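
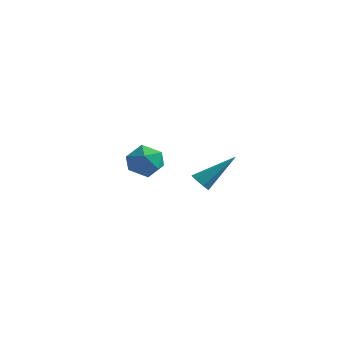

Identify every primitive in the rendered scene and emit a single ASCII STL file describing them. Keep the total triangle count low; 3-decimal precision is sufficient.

solid 
facet normal -0.513 0.628 0.585
outer loop
vertex -2.195 3.57 -0.468
vertex -2.982 3.04 -0.589
vertex -2.386 2.852 0.136
endloop
endfacet
facet normal 0.174 0.606 0.776
outer loop
vertex -2.195 3.57 -0.468
vertex -2.386 2.852 0.136
vertex -1.492 2.992 -0.174
endloop
endfacet
facet normal 0.566 0.797 0.212
outer loop
vertex -2.195 3.57 -0.468
vertex -1.492 2.992 -0.174
vertex -1.535 3.266 -1.09
endloop
endfacet
facet normal 0.122 0.937 -0.329
outer loop
vertex -2.195 3.57 -0.468
vertex -1.535 3.266 -1.09
vertex -2.456 3.296 -1.346
endloop
endfacet
facet normal -0.546 0.832 -0.098
outer loop
vertex -2.195 3.57 -0.468
vertex -2.456 3.296 -1.346
vertex -2.982 3.04 -0.589
endloop
endfacet
facet normal 0.337 -0.070 0.939
outer loop
vertex -1.492 2.992 -0.174
vertex -2.386 2.852 0.136
vertex -1.844 2.104 -0.114
endloop
endfacet
facet normal -0.776 -0.034 0.629
outer loop
vertex -2.386 2.852 0.136
vertex -2.982 3.04 -0.589
vertex -2.765 2.134 -0.37
endloop
endfacet
facet normal -0.828 0.296 -0.475
outer loop
vertex -2.982 3.04 -0.589
vertex -2.456 3.296 -1.346
vertex -2.808 2.408 -1.286
endloop
endfacet
facet normal 0.251 0.466 -0.849
outer loop
vertex -2.456 3.296 -1.346
vertex -1.535 3.266 -1.09
vertex -1.914 2.548 -1.596
endloop
endfacet
facet normal 0.971 0.239 0.026
outer loop
vertex -1.535 3.266 -1.09
vertex -1.492 2.992 -0.174
vertex -1.318 2.36 -0.871
endloop
endfacet
facet normal -0.122 -0.937 0.329
outer loop
vertex -2.105 1.83 -0.992
vertex -1.844 2.104 -0.114
vertex -2.765 2.134 -0.37
endloop
endfacet
facet normal -0.566 -0.797 -0.212
outer loop
vertex -2.105 1.83 -0.992
vertex -2.765 2.134 -0.37
vertex -2.808 2.408 -1.286
endloop
endfacet
facet normal -0.174 -0.606 -0.776
outer loop
vertex -2.105 1.83 -0.992
vertex -2.808 2.408 -1.286
vertex -1.914 2.548 -1.596
endloop
endfacet
facet normal 0.513 -0.628 -0.585
outer loop
vertex -2.105 1.83 -0.992
vertex -1.914 2.548 -1.596
vertex -1.318 2.36 -0.871
endloop
endfacet
facet normal 0.546 -0.832 0.098
outer loop
vertex -2.105 1.83 -0.992
vertex -1.318 2.36 -0.871
vertex -1.844 2.104 -0.114
endloop
endfacet
facet normal -0.251 -0.466 0.849
outer loop
vertex -2.765 2.134 -0.37
vertex -1.844 2.104 -0.114
vertex -2.386 2.852 0.136
endloop
endfacet
facet normal -0.971 -0.239 -0.026
outer loop
vertex -2.808 2.408 -1.286
vertex -2.765 2.134 -0.37
vertex -2.982 3.04 -0.589
endloop
endfacet
facet normal -0.337 0.070 -0.939
outer loop
vertex -1.914 2.548 -1.596
vertex -2.808 2.408 -1.286
vertex -2.456 3.296 -1.346
endloop
endfacet
facet normal 0.776 0.034 -0.629
outer loop
vertex -1.318 2.36 -0.871
vertex -1.914 2.548 -1.596
vertex -1.535 3.266 -1.09
endloop
endfacet
facet normal 0.828 -0.296 0.475
outer loop
vertex -1.844 2.104 -0.114
vertex -1.318 2.36 -0.871
vertex -1.492 2.992 -0.174
endloop
endfacet
facet normal -0.528 -0.561 -0.637
outer loop
vertex 3.099 -1.699 0.786
vertex 2.896 -1.945 1.171
vertex 2.731 -1.531 0.943
endloop
endfacet
facet normal 0.164 0.841 -0.515
outer loop
vertex 3.099 -1.699 0.786
vertex 2.731 -1.531 0.943
vertex 3.904 -0.875 2.389
endloop
endfacet
facet normal -0.528 -0.561 -0.637
outer loop
vertex 2.731 -1.531 0.943
vertex 2.896 -1.945 1.171
vertex 2.487 -1.675 1.272
endloop
endfacet
facet normal -0.498 0.867 0.010
outer loop
vertex 2.731 -1.531 0.943
vertex 2.487 -1.675 1.272
vertex 3.904 -0.875 2.389
endloop
endfacet
facet normal -0.527 -0.560 -0.639
outer loop
vertex 2.487 -1.675 1.272
vertex 2.896 -1.945 1.171
vertex 2.551 -2.023 1.524
endloop
endfacet
facet normal -0.693 0.335 0.639
outer loop
vertex 2.487 -1.675 1.272
vertex 2.551 -2.023 1.524
vertex 3.904 -0.875 2.389
endloop
endfacet
facet normal -0.526 -0.561 -0.638
outer loop
vertex 2.551 -2.023 1.524
vertex 2.896 -1.945 1.171
vertex 2.874 -2.311 1.511
endloop
endfacet
facet normal -0.276 -0.350 0.895
outer loop
vertex 2.551 -2.023 1.524
vertex 2.874 -2.311 1.511
vertex 3.904 -0.875 2.389
endloop
endfacet
facet normal -0.529 -0.560 -0.637
outer loop
vertex 2.874 -2.311 1.511
vertex 2.896 -1.945 1.171
vertex 3.214 -2.325 1.241
endloop
endfacet
facet normal 0.441 -0.677 0.590
outer loop
vertex 2.874 -2.311 1.511
vertex 3.214 -2.325 1.241
vertex 3.904 -0.875 2.389
endloop
endfacet
facet normal -0.529 -0.560 -0.637
outer loop
vertex 3.214 -2.325 1.241
vertex 2.896 -1.945 1.171
vertex 3.314 -2.052 0.918
endloop
endfacet
facet normal 0.917 -0.396 -0.051
outer loop
vertex 3.214 -2.325 1.241
vertex 3.314 -2.052 0.918
vertex 3.904 -0.875 2.389
endloop
endfacet
facet normal -0.529 -0.560 -0.637
outer loop
vertex 3.314 -2.052 0.918
vertex 2.896 -1.945 1.171
vertex 3.099 -1.699 0.786
endloop
endfacet
facet normal 0.792 0.280 -0.542
outer loop
vertex 3.314 -2.052 0.918
vertex 3.099 -1.699 0.786
vertex 3.904 -0.875 2.389
endloop
endfacet

endsolid


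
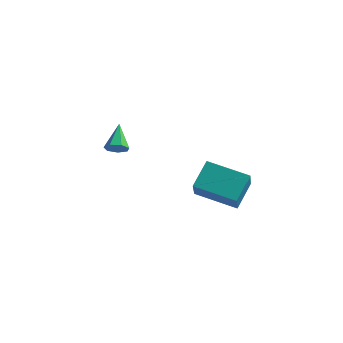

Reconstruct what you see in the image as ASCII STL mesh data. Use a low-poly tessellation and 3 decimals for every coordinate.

solid 
facet normal -0.974 -0.023 0.223
outer loop
vertex 1.151 -4.759 1.161
vertex 1.331 -3.533 2.074
vertex 0.833 -3.757 -0.123
endloop
endfacet
facet normal -0.116 -0.797 -0.593
outer loop
vertex 2.889 -3.707 -0.594
vertex 1.151 -4.759 1.161
vertex 0.833 -3.757 -0.123
endloop
endfacet
facet normal -0.974 -0.023 0.223
outer loop
vertex 0.833 -3.757 -0.123
vertex 1.331 -3.533 2.074
vertex 1.013 -2.53 0.79
endloop
endfacet
facet normal -0.192 0.604 -0.774
outer loop
vertex 1.013 -2.53 0.79
vertex 2.889 -3.707 -0.594
vertex 0.833 -3.757 -0.123
endloop
endfacet
facet normal 0.192 -0.604 0.773
outer loop
vertex 1.151 -4.759 1.161
vertex 3.387 -3.483 1.603
vertex 1.331 -3.533 2.074
endloop
endfacet
facet normal -0.117 -0.796 -0.593
outer loop
vertex 3.207 -4.71 0.69
vertex 1.151 -4.759 1.161
vertex 2.889 -3.707 -0.594
endloop
endfacet
facet normal 0.192 -0.604 0.774
outer loop
vertex 3.207 -4.71 0.69
vertex 3.387 -3.483 1.603
vertex 1.151 -4.759 1.161
endloop
endfacet
facet normal 0.117 0.796 0.593
outer loop
vertex 1.331 -3.533 2.074
vertex 3.387 -3.483 1.603
vertex 1.013 -2.53 0.79
endloop
endfacet
facet normal -0.192 0.604 -0.773
outer loop
vertex 3.069 -2.481 0.319
vertex 2.889 -3.707 -0.594
vertex 1.013 -2.53 0.79
endloop
endfacet
facet normal 0.117 0.797 0.593
outer loop
vertex 1.013 -2.53 0.79
vertex 3.387 -3.483 1.603
vertex 3.069 -2.481 0.319
endloop
endfacet
facet normal 0.974 0.023 -0.223
outer loop
vertex 3.069 -2.481 0.319
vertex 3.207 -4.71 0.69
vertex 2.889 -3.707 -0.594
endloop
endfacet
facet normal 0.974 0.023 -0.223
outer loop
vertex 3.387 -3.483 1.603
vertex 3.207 -4.71 0.69
vertex 3.069 -2.481 0.319
endloop
endfacet
facet normal 0.253 -0.791 -0.557
outer loop
vertex -3.369 -2.306 1.143
vertex -3.704 -2.089 0.682
vertex -3.115 -1.987 0.805
endloop
endfacet
facet normal 0.705 0.168 0.689
outer loop
vertex -3.369 -2.306 1.143
vertex -3.115 -1.987 0.805
vertex -4.096 -0.871 1.538
endloop
endfacet
facet normal 0.253 -0.792 -0.556
outer loop
vertex -3.115 -1.987 0.805
vertex -3.704 -2.089 0.682
vertex -3.305 -1.745 0.374
endloop
endfacet
facet normal 0.760 0.649 0.029
outer loop
vertex -3.115 -1.987 0.805
vertex -3.305 -1.745 0.374
vertex -4.096 -0.871 1.538
endloop
endfacet
facet normal 0.253 -0.792 -0.556
outer loop
vertex -3.305 -1.745 0.374
vertex -3.704 -2.089 0.682
vertex -3.795 -1.762 0.175
endloop
endfacet
facet normal 0.178 0.841 -0.511
outer loop
vertex -3.305 -1.745 0.374
vertex -3.795 -1.762 0.175
vertex -4.096 -0.871 1.538
endloop
endfacet
facet normal 0.256 -0.791 -0.556
outer loop
vertex -3.795 -1.762 0.175
vertex -3.704 -2.089 0.682
vertex -4.216 -2.026 0.357
endloop
endfacet
facet normal -0.603 0.600 -0.525
outer loop
vertex -3.795 -1.762 0.175
vertex -4.216 -2.026 0.357
vertex -4.096 -0.871 1.538
endloop
endfacet
facet normal 0.255 -0.792 -0.555
outer loop
vertex -4.216 -2.026 0.357
vertex -3.704 -2.089 0.682
vertex -4.252 -2.337 0.784
endloop
endfacet
facet normal -0.994 0.108 -0.005
outer loop
vertex -4.216 -2.026 0.357
vertex -4.252 -2.337 0.784
vertex -4.096 -0.871 1.538
endloop
endfacet
facet normal 0.254 -0.791 -0.556
outer loop
vertex -4.252 -2.337 0.784
vertex -3.704 -2.089 0.682
vertex -3.875 -2.462 1.134
endloop
endfacet
facet normal -0.702 -0.265 0.661
outer loop
vertex -4.252 -2.337 0.784
vertex -3.875 -2.462 1.134
vertex -4.096 -0.871 1.538
endloop
endfacet
facet normal 0.254 -0.791 -0.557
outer loop
vertex -3.875 -2.462 1.134
vertex -3.704 -2.089 0.682
vertex -3.369 -2.306 1.143
endloop
endfacet
facet normal 0.056 -0.238 0.970
outer loop
vertex -3.875 -2.462 1.134
vertex -3.369 -2.306 1.143
vertex -4.096 -0.871 1.538
endloop
endfacet

endsolid


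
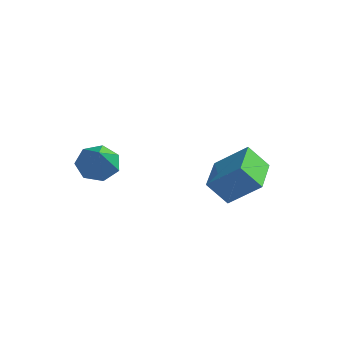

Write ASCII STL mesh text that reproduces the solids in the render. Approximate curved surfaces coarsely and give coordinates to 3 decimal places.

solid 
facet normal -0.347 0.521 -0.780
outer loop
vertex -0.415 0.782 -2.967
vertex -1.071 0.653 -2.761
vertex -0.657 1.189 -2.587
endloop
endfacet
facet normal 0.916 0.265 0.300
outer loop
vertex -0.415 0.782 -2.967
vertex -0.657 1.189 -2.587
vertex -0.589 -0.073 -1.679
endloop
endfacet
facet normal -0.347 0.521 -0.779
outer loop
vertex -0.657 1.189 -2.587
vertex -1.071 0.653 -2.761
vertex -1.211 1.192 -2.338
endloop
endfacet
facet normal 0.342 0.561 0.754
outer loop
vertex -0.657 1.189 -2.587
vertex -1.211 1.192 -2.338
vertex -0.589 -0.073 -1.679
endloop
endfacet
facet normal -0.347 0.522 -0.780
outer loop
vertex -1.211 1.192 -2.338
vertex -1.071 0.653 -2.761
vertex -1.66 0.789 -2.408
endloop
endfacet
facet normal -0.382 0.272 0.883
outer loop
vertex -1.211 1.192 -2.338
vertex -1.66 0.789 -2.408
vertex -0.589 -0.073 -1.679
endloop
endfacet
facet normal -0.346 0.522 -0.779
outer loop
vertex -1.66 0.789 -2.408
vertex -1.071 0.653 -2.761
vertex -1.665 0.283 -2.745
endloop
endfacet
facet normal -0.711 -0.385 0.589
outer loop
vertex -1.66 0.789 -2.408
vertex -1.665 0.283 -2.745
vertex -0.589 -0.073 -1.679
endloop
endfacet
facet normal -0.347 0.523 -0.779
outer loop
vertex -1.665 0.283 -2.745
vertex -1.071 0.653 -2.761
vertex -1.223 0.056 -3.094
endloop
endfacet
facet normal -0.395 -0.914 0.094
outer loop
vertex -1.665 0.283 -2.745
vertex -1.223 0.056 -3.094
vertex -0.589 -0.073 -1.679
endloop
endfacet
facet normal -0.347 0.523 -0.779
outer loop
vertex -1.223 0.056 -3.094
vertex -1.071 0.653 -2.761
vertex -0.667 0.278 -3.193
endloop
endfacet
facet normal 0.325 -0.917 -0.229
outer loop
vertex -1.223 0.056 -3.094
vertex -0.667 0.278 -3.193
vertex -0.589 -0.073 -1.679
endloop
endfacet
facet normal -0.347 0.523 -0.779
outer loop
vertex -0.667 0.278 -3.193
vertex -1.071 0.653 -2.761
vertex -0.415 0.782 -2.967
endloop
endfacet
facet normal 0.909 -0.393 -0.138
outer loop
vertex -0.667 0.278 -3.193
vertex -0.415 0.782 -2.967
vertex -0.589 -0.073 -1.679
endloop
endfacet
facet normal -0.631 -0.196 0.750
outer loop
vertex 2.755 2.549 -2.898
vertex 2.366 3.873 -2.879
vertex 1.751 2.267 -3.816
endloop
endfacet
facet normal 0.282 -0.959 -0.014
outer loop
vertex 2.394 2.467 -4.581
vertex 2.755 2.549 -2.898
vertex 1.751 2.267 -3.816
endloop
endfacet
facet normal -0.630 -0.197 0.751
outer loop
vertex 1.751 2.267 -3.816
vertex 2.366 3.873 -2.879
vertex 1.361 3.59 -3.797
endloop
endfacet
facet normal -0.723 -0.204 -0.661
outer loop
vertex 1.361 3.59 -3.797
vertex 2.394 2.467 -4.581
vertex 1.751 2.267 -3.816
endloop
endfacet
facet normal 0.723 0.203 0.661
outer loop
vertex 2.755 2.549 -2.898
vertex 3.009 4.073 -3.644
vertex 2.366 3.873 -2.879
endloop
endfacet
facet normal 0.283 -0.959 -0.014
outer loop
vertex 3.399 2.75 -3.663
vertex 2.755 2.549 -2.898
vertex 2.394 2.467 -4.581
endloop
endfacet
facet normal 0.722 0.203 0.661
outer loop
vertex 3.399 2.75 -3.663
vertex 3.009 4.073 -3.644
vertex 2.755 2.549 -2.898
endloop
endfacet
facet normal -0.282 0.959 0.013
outer loop
vertex 2.366 3.873 -2.879
vertex 3.009 4.073 -3.644
vertex 1.361 3.59 -3.797
endloop
endfacet
facet normal -0.722 -0.203 -0.661
outer loop
vertex 2.005 3.791 -4.562
vertex 2.394 2.467 -4.581
vertex 1.361 3.59 -3.797
endloop
endfacet
facet normal -0.282 0.959 0.014
outer loop
vertex 1.361 3.59 -3.797
vertex 3.009 4.073 -3.644
vertex 2.005 3.791 -4.562
endloop
endfacet
facet normal 0.631 0.196 -0.751
outer loop
vertex 2.005 3.791 -4.562
vertex 3.399 2.75 -3.663
vertex 2.394 2.467 -4.581
endloop
endfacet
facet normal 0.631 0.197 -0.750
outer loop
vertex 3.009 4.073 -3.644
vertex 3.399 2.75 -3.663
vertex 2.005 3.791 -4.562
endloop
endfacet

endsolid


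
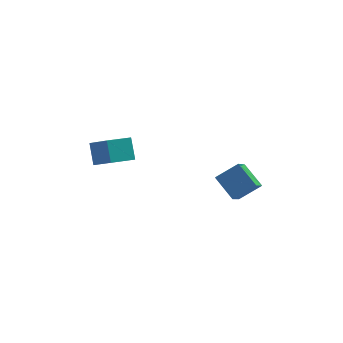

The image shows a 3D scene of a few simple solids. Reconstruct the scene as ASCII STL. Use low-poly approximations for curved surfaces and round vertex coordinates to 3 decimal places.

solid 
facet normal -0.828 -0.159 -0.537
outer loop
vertex 1.776 -1.851 -3.214
vertex 2.33 -0.517 -4.464
vertex 2.605 -3.058 -4.135
endloop
endfacet
facet normal -0.290 -0.698 0.654
outer loop
vertex 3.93 -2.803 -3.276
vertex 1.776 -1.851 -3.214
vertex 2.605 -3.058 -4.135
endloop
endfacet
facet normal -0.828 -0.159 -0.537
outer loop
vertex 2.605 -3.058 -4.135
vertex 2.33 -0.517 -4.464
vertex 3.159 -1.724 -5.385
endloop
endfacet
facet normal 0.479 -0.698 -0.532
outer loop
vertex 3.159 -1.724 -5.385
vertex 3.93 -2.803 -3.276
vertex 2.605 -3.058 -4.135
endloop
endfacet
facet normal -0.479 0.698 0.532
outer loop
vertex 1.776 -1.851 -3.214
vertex 3.655 -0.262 -3.605
vertex 2.33 -0.517 -4.464
endloop
endfacet
facet normal -0.290 -0.698 0.654
outer loop
vertex 3.101 -1.596 -2.355
vertex 1.776 -1.851 -3.214
vertex 3.93 -2.803 -3.276
endloop
endfacet
facet normal -0.479 0.698 0.532
outer loop
vertex 3.101 -1.596 -2.355
vertex 3.655 -0.262 -3.605
vertex 1.776 -1.851 -3.214
endloop
endfacet
facet normal 0.290 0.698 -0.654
outer loop
vertex 2.33 -0.517 -4.464
vertex 3.655 -0.262 -3.605
vertex 3.159 -1.724 -5.385
endloop
endfacet
facet normal 0.479 -0.698 -0.532
outer loop
vertex 4.484 -1.469 -4.526
vertex 3.93 -2.803 -3.276
vertex 3.159 -1.724 -5.385
endloop
endfacet
facet normal 0.290 0.698 -0.654
outer loop
vertex 3.159 -1.724 -5.385
vertex 3.655 -0.262 -3.605
vertex 4.484 -1.469 -4.526
endloop
endfacet
facet normal 0.828 0.159 0.537
outer loop
vertex 4.484 -1.469 -4.526
vertex 3.101 -1.596 -2.355
vertex 3.93 -2.803 -3.276
endloop
endfacet
facet normal 0.828 0.159 0.537
outer loop
vertex 3.655 -0.262 -3.605
vertex 3.101 -1.596 -2.355
vertex 4.484 -1.469 -4.526
endloop
endfacet
facet normal -0.468 0.638 -0.611
outer loop
vertex -4.928 1.949 -2.811
vertex -3.522 2.601 -3.207
vertex -4.79 0.963 -3.946
endloop
endfacet
facet normal -0.879 -0.408 0.247
outer loop
vertex -3.878 -0.281 -2.753
vertex -4.928 1.949 -2.811
vertex -4.79 0.963 -3.946
endloop
endfacet
facet normal -0.468 0.638 -0.611
outer loop
vertex -4.79 0.963 -3.946
vertex -3.522 2.601 -3.207
vertex -3.384 1.615 -4.342
endloop
endfacet
facet normal 0.091 -0.654 -0.751
outer loop
vertex -3.384 1.615 -4.342
vertex -3.878 -0.281 -2.753
vertex -4.79 0.963 -3.946
endloop
endfacet
facet normal -0.091 0.654 0.751
outer loop
vertex -4.928 1.949 -2.811
vertex -2.61 1.357 -2.014
vertex -3.522 2.601 -3.207
endloop
endfacet
facet normal -0.879 -0.408 0.247
outer loop
vertex -4.016 0.705 -1.618
vertex -4.928 1.949 -2.811
vertex -3.878 -0.281 -2.753
endloop
endfacet
facet normal -0.091 0.654 0.751
outer loop
vertex -4.016 0.705 -1.618
vertex -2.61 1.357 -2.014
vertex -4.928 1.949 -2.811
endloop
endfacet
facet normal 0.879 0.408 -0.247
outer loop
vertex -3.522 2.601 -3.207
vertex -2.61 1.357 -2.014
vertex -3.384 1.615 -4.342
endloop
endfacet
facet normal 0.091 -0.654 -0.751
outer loop
vertex -2.472 0.371 -3.149
vertex -3.878 -0.281 -2.753
vertex -3.384 1.615 -4.342
endloop
endfacet
facet normal 0.879 0.408 -0.247
outer loop
vertex -3.384 1.615 -4.342
vertex -2.61 1.357 -2.014
vertex -2.472 0.371 -3.149
endloop
endfacet
facet normal 0.468 -0.638 0.611
outer loop
vertex -2.472 0.371 -3.149
vertex -4.016 0.705 -1.618
vertex -3.878 -0.281 -2.753
endloop
endfacet
facet normal 0.468 -0.638 0.611
outer loop
vertex -2.61 1.357 -2.014
vertex -4.016 0.705 -1.618
vertex -2.472 0.371 -3.149
endloop
endfacet

endsolid


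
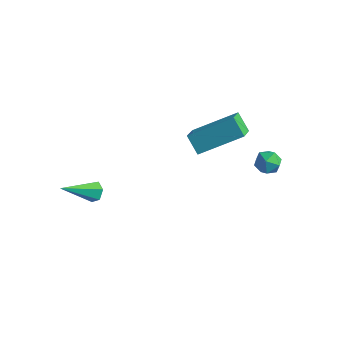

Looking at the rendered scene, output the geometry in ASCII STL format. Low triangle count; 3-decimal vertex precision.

solid 
facet normal 0.399 0.733 -0.551
outer loop
vertex -2.332 -1.103 -3.615
vertex -2.69 -1.166 -3.958
vertex -2.759 -0.845 -3.581
endloop
endfacet
facet normal 0.232 0.260 0.937
outer loop
vertex -2.332 -1.103 -3.615
vertex -2.759 -0.845 -3.581
vertex -3.41 -2.494 -2.962
endloop
endfacet
facet normal 0.397 0.733 -0.552
outer loop
vertex -2.759 -0.845 -3.581
vertex -2.69 -1.166 -3.958
vertex -3.117 -0.909 -3.924
endloop
endfacet
facet normal -0.651 0.478 0.590
outer loop
vertex -2.759 -0.845 -3.581
vertex -3.117 -0.909 -3.924
vertex -3.41 -2.494 -2.962
endloop
endfacet
facet normal 0.398 0.735 -0.549
outer loop
vertex -3.117 -0.909 -3.924
vertex -2.69 -1.166 -3.958
vertex -3.048 -1.229 -4.302
endloop
endfacet
facet normal -0.975 0.048 -0.218
outer loop
vertex -3.117 -0.909 -3.924
vertex -3.048 -1.229 -4.302
vertex -3.41 -2.494 -2.962
endloop
endfacet
facet normal 0.399 0.733 -0.550
outer loop
vertex -3.048 -1.229 -4.302
vertex -2.69 -1.166 -3.958
vertex -2.621 -1.487 -4.336
endloop
endfacet
facet normal -0.418 -0.602 -0.681
outer loop
vertex -3.048 -1.229 -4.302
vertex -2.621 -1.487 -4.336
vertex -3.41 -2.494 -2.962
endloop
endfacet
facet normal 0.397 0.734 -0.551
outer loop
vertex -2.621 -1.487 -4.336
vertex -2.69 -1.166 -3.958
vertex -2.263 -1.423 -3.993
endloop
endfacet
facet normal 0.466 -0.820 -0.333
outer loop
vertex -2.621 -1.487 -4.336
vertex -2.263 -1.423 -3.993
vertex -3.41 -2.494 -2.962
endloop
endfacet
facet normal 0.397 0.735 -0.550
outer loop
vertex -2.263 -1.423 -3.993
vertex -2.69 -1.166 -3.958
vertex -2.332 -1.103 -3.615
endloop
endfacet
facet normal 0.790 -0.390 0.474
outer loop
vertex -2.263 -1.423 -3.993
vertex -2.332 -1.103 -3.615
vertex -3.41 -2.494 -2.962
endloop
endfacet
facet normal -0.642 -0.612 -0.461
outer loop
vertex -0.397 2.02 -1.374
vertex -0.798 2.965 -2.07
vertex 0.291 1.811 -2.054
endloop
endfacet
facet normal 0.323 -0.762 0.561
outer loop
vertex 1.658 3.115 -1.07
vertex -0.397 2.02 -1.374
vertex 0.291 1.811 -2.054
endloop
endfacet
facet normal -0.642 -0.612 -0.461
outer loop
vertex 0.291 1.811 -2.054
vertex -0.798 2.965 -2.07
vertex -0.11 2.756 -2.75
endloop
endfacet
facet normal 0.696 -0.211 -0.687
outer loop
vertex -0.11 2.756 -2.75
vertex 1.658 3.115 -1.07
vertex 0.291 1.811 -2.054
endloop
endfacet
facet normal -0.696 0.211 0.687
outer loop
vertex -0.397 2.02 -1.374
vertex 0.569 4.269 -1.086
vertex -0.798 2.965 -2.07
endloop
endfacet
facet normal 0.323 -0.762 0.561
outer loop
vertex 0.97 3.324 -0.39
vertex -0.397 2.02 -1.374
vertex 1.658 3.115 -1.07
endloop
endfacet
facet normal -0.696 0.211 0.687
outer loop
vertex 0.97 3.324 -0.39
vertex 0.569 4.269 -1.086
vertex -0.397 2.02 -1.374
endloop
endfacet
facet normal -0.323 0.762 -0.561
outer loop
vertex -0.798 2.965 -2.07
vertex 0.569 4.269 -1.086
vertex -0.11 2.756 -2.75
endloop
endfacet
facet normal 0.696 -0.211 -0.687
outer loop
vertex 1.257 4.06 -1.766
vertex 1.658 3.115 -1.07
vertex -0.11 2.756 -2.75
endloop
endfacet
facet normal -0.323 0.762 -0.561
outer loop
vertex -0.11 2.756 -2.75
vertex 0.569 4.269 -1.086
vertex 1.257 4.06 -1.766
endloop
endfacet
facet normal 0.642 0.612 0.461
outer loop
vertex 1.257 4.06 -1.766
vertex 0.97 3.324 -0.39
vertex 1.658 3.115 -1.07
endloop
endfacet
facet normal 0.642 0.612 0.461
outer loop
vertex 0.569 4.269 -1.086
vertex 0.97 3.324 -0.39
vertex 1.257 4.06 -1.766
endloop
endfacet
facet normal -0.396 0.532 0.748
outer loop
vertex 2.294 4.019 -2.498
vertex 2.169 3.477 -2.179
vertex 2.73 3.777 -2.095
endloop
endfacet
facet normal 0.115 0.902 0.417
outer loop
vertex 2.294 4.019 -2.498
vertex 2.73 3.777 -2.095
vertex 2.914 4.015 -2.661
endloop
endfacet
facet normal -0.065 0.960 -0.271
outer loop
vertex 2.294 4.019 -2.498
vertex 2.914 4.015 -2.661
vertex 2.467 3.862 -3.095
endloop
endfacet
facet normal -0.689 0.626 -0.364
outer loop
vertex 2.294 4.019 -2.498
vertex 2.467 3.862 -3.095
vertex 2.007 3.529 -2.797
endloop
endfacet
facet normal -0.894 0.362 0.265
outer loop
vertex 2.294 4.019 -2.498
vertex 2.007 3.529 -2.797
vertex 2.169 3.477 -2.179
endloop
endfacet
facet normal 0.720 0.525 0.455
outer loop
vertex 2.914 4.015 -2.661
vertex 2.73 3.777 -2.095
vertex 3.173 3.471 -2.443
endloop
endfacet
facet normal -0.108 -0.075 0.991
outer loop
vertex 2.73 3.777 -2.095
vertex 2.169 3.477 -2.179
vertex 2.713 3.138 -2.145
endloop
endfacet
facet normal -0.913 -0.351 0.210
outer loop
vertex 2.169 3.477 -2.179
vertex 2.007 3.529 -2.797
vertex 2.266 2.985 -2.579
endloop
endfacet
facet normal -0.582 0.079 -0.810
outer loop
vertex 2.007 3.529 -2.797
vertex 2.467 3.862 -3.095
vertex 2.45 3.223 -3.145
endloop
endfacet
facet normal 0.427 0.620 -0.658
outer loop
vertex 2.467 3.862 -3.095
vertex 2.914 4.015 -2.661
vertex 3.011 3.523 -3.061
endloop
endfacet
facet normal 0.689 -0.626 0.364
outer loop
vertex 2.886 2.981 -2.742
vertex 3.173 3.471 -2.443
vertex 2.713 3.138 -2.145
endloop
endfacet
facet normal 0.065 -0.960 0.271
outer loop
vertex 2.886 2.981 -2.742
vertex 2.713 3.138 -2.145
vertex 2.266 2.985 -2.579
endloop
endfacet
facet normal -0.115 -0.902 -0.417
outer loop
vertex 2.886 2.981 -2.742
vertex 2.266 2.985 -2.579
vertex 2.45 3.223 -3.145
endloop
endfacet
facet normal 0.396 -0.532 -0.748
outer loop
vertex 2.886 2.981 -2.742
vertex 2.45 3.223 -3.145
vertex 3.011 3.523 -3.061
endloop
endfacet
facet normal 0.894 -0.362 -0.265
outer loop
vertex 2.886 2.981 -2.742
vertex 3.011 3.523 -3.061
vertex 3.173 3.471 -2.443
endloop
endfacet
facet normal 0.582 -0.079 0.810
outer loop
vertex 2.713 3.138 -2.145
vertex 3.173 3.471 -2.443
vertex 2.73 3.777 -2.095
endloop
endfacet
facet normal -0.427 -0.620 0.658
outer loop
vertex 2.266 2.985 -2.579
vertex 2.713 3.138 -2.145
vertex 2.169 3.477 -2.179
endloop
endfacet
facet normal -0.720 -0.525 -0.455
outer loop
vertex 2.45 3.223 -3.145
vertex 2.266 2.985 -2.579
vertex 2.007 3.529 -2.797
endloop
endfacet
facet normal 0.108 0.075 -0.991
outer loop
vertex 3.011 3.523 -3.061
vertex 2.45 3.223 -3.145
vertex 2.467 3.862 -3.095
endloop
endfacet
facet normal 0.913 0.351 -0.210
outer loop
vertex 3.173 3.471 -2.443
vertex 3.011 3.523 -3.061
vertex 2.914 4.015 -2.661
endloop
endfacet

endsolid


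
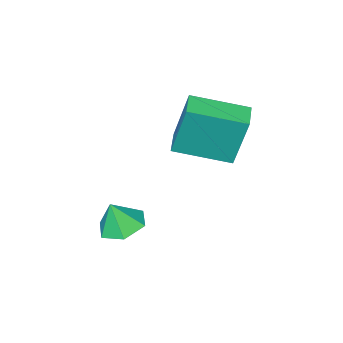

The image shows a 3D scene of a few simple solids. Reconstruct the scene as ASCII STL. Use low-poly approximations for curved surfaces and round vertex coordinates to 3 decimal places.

solid 
facet normal -0.723 -0.687 0.074
outer loop
vertex -0.494 -2.273 5.223
vertex -1.844 -0.904 4.752
vertex -0.263 -2.729 3.238
endloop
endfacet
facet normal 0.682 -0.692 0.238
outer loop
vertex 0.424 -2.076 3.168
vertex -0.494 -2.273 5.223
vertex -0.263 -2.729 3.238
endloop
endfacet
facet normal -0.723 -0.687 0.074
outer loop
vertex -0.263 -2.729 3.238
vertex -1.844 -0.904 4.752
vertex -1.613 -1.36 2.767
endloop
endfacet
facet normal 0.113 -0.222 -0.968
outer loop
vertex -1.613 -1.36 2.767
vertex 0.424 -2.076 3.168
vertex -0.263 -2.729 3.238
endloop
endfacet
facet normal -0.113 0.222 0.968
outer loop
vertex -0.494 -2.273 5.223
vertex -1.157 -0.251 4.682
vertex -1.844 -0.904 4.752
endloop
endfacet
facet normal 0.682 -0.692 0.238
outer loop
vertex 0.193 -1.62 5.153
vertex -0.494 -2.273 5.223
vertex 0.424 -2.076 3.168
endloop
endfacet
facet normal -0.113 0.222 0.968
outer loop
vertex 0.193 -1.62 5.153
vertex -1.157 -0.251 4.682
vertex -0.494 -2.273 5.223
endloop
endfacet
facet normal -0.682 0.692 -0.238
outer loop
vertex -1.844 -0.904 4.752
vertex -1.157 -0.251 4.682
vertex -1.613 -1.36 2.767
endloop
endfacet
facet normal 0.113 -0.222 -0.968
outer loop
vertex -0.926 -0.707 2.697
vertex 0.424 -2.076 3.168
vertex -1.613 -1.36 2.767
endloop
endfacet
facet normal -0.682 0.692 -0.238
outer loop
vertex -1.613 -1.36 2.767
vertex -1.157 -0.251 4.682
vertex -0.926 -0.707 2.697
endloop
endfacet
facet normal 0.723 0.687 -0.074
outer loop
vertex -0.926 -0.707 2.697
vertex 0.193 -1.62 5.153
vertex 0.424 -2.076 3.168
endloop
endfacet
facet normal 0.723 0.687 -0.074
outer loop
vertex -1.157 -0.251 4.682
vertex 0.193 -1.62 5.153
vertex -0.926 -0.707 2.697
endloop
endfacet
facet normal -0.287 0.184 -0.940
outer loop
vertex 2.977 -1.278 0.83
vertex 2.496 -1.942 0.847
vertex 2.198 -1.214 1.08
endloop
endfacet
facet normal 0.266 0.715 0.646
outer loop
vertex 2.977 -1.278 0.83
vertex 2.198 -1.214 1.08
vertex 2.804 -2.138 1.853
endloop
endfacet
facet normal -0.287 0.183 -0.940
outer loop
vertex 2.198 -1.214 1.08
vertex 2.496 -1.942 0.847
vertex 1.718 -1.879 1.097
endloop
endfacet
facet normal -0.473 0.362 0.803
outer loop
vertex 2.198 -1.214 1.08
vertex 1.718 -1.879 1.097
vertex 2.804 -2.138 1.853
endloop
endfacet
facet normal -0.287 0.184 -0.940
outer loop
vertex 1.718 -1.879 1.097
vertex 2.496 -1.942 0.847
vertex 2.016 -2.606 0.864
endloop
endfacet
facet normal -0.579 -0.454 0.677
outer loop
vertex 1.718 -1.879 1.097
vertex 2.016 -2.606 0.864
vertex 2.804 -2.138 1.853
endloop
endfacet
facet normal -0.287 0.183 -0.940
outer loop
vertex 2.016 -2.606 0.864
vertex 2.496 -1.942 0.847
vertex 2.795 -2.669 0.614
endloop
endfacet
facet normal 0.052 -0.918 0.393
outer loop
vertex 2.016 -2.606 0.864
vertex 2.795 -2.669 0.614
vertex 2.804 -2.138 1.853
endloop
endfacet
facet normal -0.287 0.183 -0.940
outer loop
vertex 2.795 -2.669 0.614
vertex 2.496 -1.942 0.847
vertex 3.275 -2.005 0.597
endloop
endfacet
facet normal 0.790 -0.565 0.237
outer loop
vertex 2.795 -2.669 0.614
vertex 3.275 -2.005 0.597
vertex 2.804 -2.138 1.853
endloop
endfacet
facet normal -0.287 0.184 -0.940
outer loop
vertex 3.275 -2.005 0.597
vertex 2.496 -1.942 0.847
vertex 2.977 -1.278 0.83
endloop
endfacet
facet normal 0.897 0.251 0.363
outer loop
vertex 3.275 -2.005 0.597
vertex 2.977 -1.278 0.83
vertex 2.804 -2.138 1.853
endloop
endfacet

endsolid


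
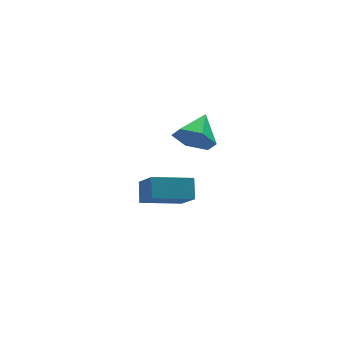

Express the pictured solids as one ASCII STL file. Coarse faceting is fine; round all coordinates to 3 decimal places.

solid 
facet normal -0.607 -0.667 -0.431
outer loop
vertex 2.663 -2.899 -0.242
vertex 2.149 -2.86 0.421
vertex 2.037 -2.339 -0.227
endloop
endfacet
facet normal 0.539 0.618 -0.573
outer loop
vertex 2.663 -2.899 -0.242
vertex 2.037 -2.339 -0.227
vertex 2.931 -2.0 0.979
endloop
endfacet
facet normal -0.606 -0.668 -0.432
outer loop
vertex 2.037 -2.339 -0.227
vertex 2.149 -2.86 0.421
vertex 1.523 -2.301 0.436
endloop
endfacet
facet normal -0.144 0.975 -0.167
outer loop
vertex 2.037 -2.339 -0.227
vertex 1.523 -2.301 0.436
vertex 2.931 -2.0 0.979
endloop
endfacet
facet normal -0.607 -0.668 -0.431
outer loop
vertex 1.523 -2.301 0.436
vertex 2.149 -2.86 0.421
vertex 1.635 -2.822 1.085
endloop
endfacet
facet normal -0.385 0.686 0.617
outer loop
vertex 1.523 -2.301 0.436
vertex 1.635 -2.822 1.085
vertex 2.931 -2.0 0.979
endloop
endfacet
facet normal -0.607 -0.667 -0.432
outer loop
vertex 1.635 -2.822 1.085
vertex 2.149 -2.86 0.421
vertex 2.261 -3.382 1.07
endloop
endfacet
facet normal 0.058 0.038 0.998
outer loop
vertex 1.635 -2.822 1.085
vertex 2.261 -3.382 1.07
vertex 2.931 -2.0 0.979
endloop
endfacet
facet normal -0.607 -0.667 -0.432
outer loop
vertex 2.261 -3.382 1.07
vertex 2.149 -2.86 0.421
vertex 2.775 -3.42 0.407
endloop
endfacet
facet normal 0.740 -0.320 0.592
outer loop
vertex 2.261 -3.382 1.07
vertex 2.775 -3.42 0.407
vertex 2.931 -2.0 0.979
endloop
endfacet
facet normal -0.607 -0.668 -0.431
outer loop
vertex 2.775 -3.42 0.407
vertex 2.149 -2.86 0.421
vertex 2.663 -2.899 -0.242
endloop
endfacet
facet normal 0.981 -0.030 -0.193
outer loop
vertex 2.775 -3.42 0.407
vertex 2.663 -2.899 -0.242
vertex 2.931 -2.0 0.979
endloop
endfacet
facet normal -0.968 0.093 0.234
outer loop
vertex 1.351 -0.684 -2.962
vertex 1.214 0.3 -3.919
vertex 1.131 -1.344 -3.608
endloop
endfacet
facet normal 0.100 -0.713 0.694
outer loop
vertex 2.746 -1.5 -4.001
vertex 1.351 -0.684 -2.962
vertex 1.131 -1.344 -3.608
endloop
endfacet
facet normal -0.967 0.093 0.235
outer loop
vertex 1.131 -1.344 -3.608
vertex 1.214 0.3 -3.919
vertex 0.993 -0.36 -4.566
endloop
endfacet
facet normal -0.233 -0.695 -0.680
outer loop
vertex 0.993 -0.36 -4.566
vertex 2.746 -1.5 -4.001
vertex 1.131 -1.344 -3.608
endloop
endfacet
facet normal 0.233 0.695 0.681
outer loop
vertex 1.351 -0.684 -2.962
vertex 2.829 0.144 -4.312
vertex 1.214 0.3 -3.919
endloop
endfacet
facet normal 0.099 -0.713 0.694
outer loop
vertex 2.967 -0.84 -3.354
vertex 1.351 -0.684 -2.962
vertex 2.746 -1.5 -4.001
endloop
endfacet
facet normal 0.232 0.695 0.680
outer loop
vertex 2.967 -0.84 -3.354
vertex 2.829 0.144 -4.312
vertex 1.351 -0.684 -2.962
endloop
endfacet
facet normal -0.100 0.713 -0.694
outer loop
vertex 1.214 0.3 -3.919
vertex 2.829 0.144 -4.312
vertex 0.993 -0.36 -4.566
endloop
endfacet
facet normal -0.232 -0.695 -0.681
outer loop
vertex 2.609 -0.516 -4.958
vertex 2.746 -1.5 -4.001
vertex 0.993 -0.36 -4.566
endloop
endfacet
facet normal -0.100 0.713 -0.694
outer loop
vertex 0.993 -0.36 -4.566
vertex 2.829 0.144 -4.312
vertex 2.609 -0.516 -4.958
endloop
endfacet
facet normal 0.967 -0.094 -0.235
outer loop
vertex 2.609 -0.516 -4.958
vertex 2.967 -0.84 -3.354
vertex 2.746 -1.5 -4.001
endloop
endfacet
facet normal 0.968 -0.093 -0.235
outer loop
vertex 2.829 0.144 -4.312
vertex 2.967 -0.84 -3.354
vertex 2.609 -0.516 -4.958
endloop
endfacet

endsolid


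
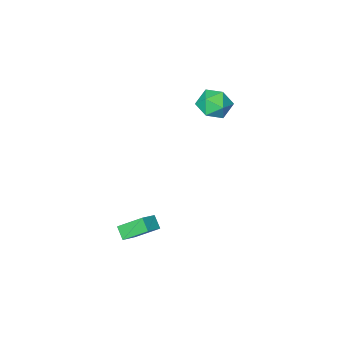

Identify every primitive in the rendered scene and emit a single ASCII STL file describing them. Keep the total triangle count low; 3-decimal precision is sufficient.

solid 
facet normal -0.869 0.106 0.483
outer loop
vertex -2.481 -3.351 3.972
vertex -2.493 -4.341 4.167
vertex -2.055 -3.704 4.816
endloop
endfacet
facet normal -0.475 0.700 0.533
outer loop
vertex -2.481 -3.351 3.972
vertex -2.055 -3.704 4.816
vertex -1.593 -2.983 4.281
endloop
endfacet
facet normal -0.341 0.931 -0.129
outer loop
vertex -2.481 -3.351 3.972
vertex -1.593 -2.983 4.281
vertex -1.746 -3.175 3.302
endloop
endfacet
facet normal -0.651 0.480 -0.588
outer loop
vertex -2.481 -3.351 3.972
vertex -1.746 -3.175 3.302
vertex -2.302 -4.014 3.232
endloop
endfacet
facet normal -0.977 -0.030 -0.210
outer loop
vertex -2.481 -3.351 3.972
vertex -2.302 -4.014 3.232
vertex -2.493 -4.341 4.167
endloop
endfacet
facet normal 0.146 0.527 0.837
outer loop
vertex -1.593 -2.983 4.281
vertex -2.055 -3.704 4.816
vertex -1.058 -3.746 4.668
endloop
endfacet
facet normal -0.491 -0.433 0.756
outer loop
vertex -2.055 -3.704 4.816
vertex -2.493 -4.341 4.167
vertex -1.614 -4.585 4.598
endloop
endfacet
facet normal -0.666 -0.651 -0.364
outer loop
vertex -2.493 -4.341 4.167
vertex -2.302 -4.014 3.232
vertex -1.767 -4.777 3.619
endloop
endfacet
facet normal -0.138 0.173 -0.975
outer loop
vertex -2.302 -4.014 3.232
vertex -1.746 -3.175 3.302
vertex -1.305 -4.056 3.084
endloop
endfacet
facet normal 0.365 0.901 -0.234
outer loop
vertex -1.746 -3.175 3.302
vertex -1.593 -2.983 4.281
vertex -0.867 -3.419 3.733
endloop
endfacet
facet normal 0.651 -0.480 0.588
outer loop
vertex -0.879 -4.409 3.928
vertex -1.058 -3.746 4.668
vertex -1.614 -4.585 4.598
endloop
endfacet
facet normal 0.341 -0.931 0.129
outer loop
vertex -0.879 -4.409 3.928
vertex -1.614 -4.585 4.598
vertex -1.767 -4.777 3.619
endloop
endfacet
facet normal 0.475 -0.700 -0.533
outer loop
vertex -0.879 -4.409 3.928
vertex -1.767 -4.777 3.619
vertex -1.305 -4.056 3.084
endloop
endfacet
facet normal 0.869 -0.106 -0.483
outer loop
vertex -0.879 -4.409 3.928
vertex -1.305 -4.056 3.084
vertex -0.867 -3.419 3.733
endloop
endfacet
facet normal 0.977 0.030 0.210
outer loop
vertex -0.879 -4.409 3.928
vertex -0.867 -3.419 3.733
vertex -1.058 -3.746 4.668
endloop
endfacet
facet normal 0.138 -0.173 0.975
outer loop
vertex -1.614 -4.585 4.598
vertex -1.058 -3.746 4.668
vertex -2.055 -3.704 4.816
endloop
endfacet
facet normal -0.365 -0.901 0.234
outer loop
vertex -1.767 -4.777 3.619
vertex -1.614 -4.585 4.598
vertex -2.493 -4.341 4.167
endloop
endfacet
facet normal -0.146 -0.527 -0.837
outer loop
vertex -1.305 -4.056 3.084
vertex -1.767 -4.777 3.619
vertex -2.302 -4.014 3.232
endloop
endfacet
facet normal 0.491 0.433 -0.756
outer loop
vertex -0.867 -3.419 3.733
vertex -1.305 -4.056 3.084
vertex -1.746 -3.175 3.302
endloop
endfacet
facet normal 0.666 0.651 0.364
outer loop
vertex -1.058 -3.746 4.668
vertex -0.867 -3.419 3.733
vertex -1.593 -2.983 4.281
endloop
endfacet
facet normal -0.536 0.579 0.614
outer loop
vertex 3.486 -2.308 -1.439
vertex 3.546 -1.68 -1.979
vertex 2.594 -2.63 -1.914
endloop
endfacet
facet normal -0.073 -0.757 0.650
outer loop
vertex 3.474 -3.58 -2.921
vertex 3.486 -2.308 -1.439
vertex 2.594 -2.63 -1.914
endloop
endfacet
facet normal -0.536 0.580 0.613
outer loop
vertex 2.594 -2.63 -1.914
vertex 3.546 -1.68 -1.979
vertex 2.655 -2.002 -2.454
endloop
endfacet
facet normal -0.841 -0.304 -0.448
outer loop
vertex 2.655 -2.002 -2.454
vertex 3.474 -3.58 -2.921
vertex 2.594 -2.63 -1.914
endloop
endfacet
facet normal 0.841 0.304 0.448
outer loop
vertex 3.486 -2.308 -1.439
vertex 4.426 -2.63 -2.986
vertex 3.546 -1.68 -1.979
endloop
endfacet
facet normal -0.073 -0.757 0.650
outer loop
vertex 4.365 -3.258 -2.446
vertex 3.486 -2.308 -1.439
vertex 3.474 -3.58 -2.921
endloop
endfacet
facet normal 0.841 0.303 0.448
outer loop
vertex 4.365 -3.258 -2.446
vertex 4.426 -2.63 -2.986
vertex 3.486 -2.308 -1.439
endloop
endfacet
facet normal 0.073 0.757 -0.650
outer loop
vertex 3.546 -1.68 -1.979
vertex 4.426 -2.63 -2.986
vertex 2.655 -2.002 -2.454
endloop
endfacet
facet normal -0.841 -0.304 -0.447
outer loop
vertex 3.534 -2.952 -3.461
vertex 3.474 -3.58 -2.921
vertex 2.655 -2.002 -2.454
endloop
endfacet
facet normal 0.073 0.756 -0.650
outer loop
vertex 2.655 -2.002 -2.454
vertex 4.426 -2.63 -2.986
vertex 3.534 -2.952 -3.461
endloop
endfacet
facet normal 0.537 -0.579 -0.614
outer loop
vertex 3.534 -2.952 -3.461
vertex 4.365 -3.258 -2.446
vertex 3.474 -3.58 -2.921
endloop
endfacet
facet normal 0.536 -0.580 -0.614
outer loop
vertex 4.426 -2.63 -2.986
vertex 4.365 -3.258 -2.446
vertex 3.534 -2.952 -3.461
endloop
endfacet

endsolid


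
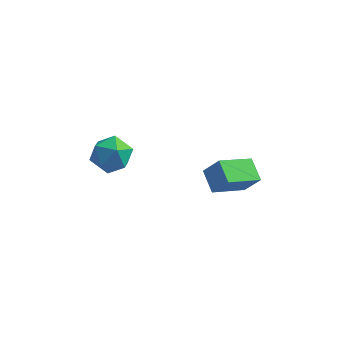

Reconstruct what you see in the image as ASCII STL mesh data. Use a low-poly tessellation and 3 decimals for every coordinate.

solid 
facet normal -0.879 0.266 -0.396
outer loop
vertex -3.579 -2.579 1.278
vertex -4.01 -3.308 1.745
vertex -3.937 -2.44 2.166
endloop
endfacet
facet normal -0.454 0.834 -0.314
outer loop
vertex -3.579 -2.579 1.278
vertex -3.937 -2.44 2.166
vertex -3.079 -2.063 1.926
endloop
endfacet
facet normal 0.146 0.716 -0.683
outer loop
vertex -3.579 -2.579 1.278
vertex -3.079 -2.063 1.926
vertex -2.622 -2.698 1.358
endloop
endfacet
facet normal 0.092 0.075 -0.993
outer loop
vertex -3.579 -2.579 1.278
vertex -2.622 -2.698 1.358
vertex -3.198 -3.467 1.246
endloop
endfacet
facet normal -0.541 -0.203 -0.816
outer loop
vertex -3.579 -2.579 1.278
vertex -3.198 -3.467 1.246
vertex -4.01 -3.308 1.745
endloop
endfacet
facet normal -0.282 0.882 0.377
outer loop
vertex -3.079 -2.063 1.926
vertex -3.937 -2.44 2.166
vertex -3.202 -2.473 2.794
endloop
endfacet
facet normal -0.969 -0.036 0.243
outer loop
vertex -3.937 -2.44 2.166
vertex -4.01 -3.308 1.745
vertex -3.778 -3.242 2.682
endloop
endfacet
facet normal -0.423 -0.795 -0.435
outer loop
vertex -4.01 -3.308 1.745
vertex -3.198 -3.467 1.246
vertex -3.321 -3.877 2.114
endloop
endfacet
facet normal 0.601 -0.345 -0.721
outer loop
vertex -3.198 -3.467 1.246
vertex -2.622 -2.698 1.358
vertex -2.463 -3.5 1.874
endloop
endfacet
facet normal 0.688 0.691 -0.219
outer loop
vertex -2.622 -2.698 1.358
vertex -3.079 -2.063 1.926
vertex -2.39 -2.632 2.295
endloop
endfacet
facet normal -0.092 -0.075 0.993
outer loop
vertex -2.821 -3.361 2.762
vertex -3.202 -2.473 2.794
vertex -3.778 -3.242 2.682
endloop
endfacet
facet normal -0.146 -0.716 0.683
outer loop
vertex -2.821 -3.361 2.762
vertex -3.778 -3.242 2.682
vertex -3.321 -3.877 2.114
endloop
endfacet
facet normal 0.454 -0.834 0.314
outer loop
vertex -2.821 -3.361 2.762
vertex -3.321 -3.877 2.114
vertex -2.463 -3.5 1.874
endloop
endfacet
facet normal 0.879 -0.266 0.396
outer loop
vertex -2.821 -3.361 2.762
vertex -2.463 -3.5 1.874
vertex -2.39 -2.632 2.295
endloop
endfacet
facet normal 0.541 0.203 0.816
outer loop
vertex -2.821 -3.361 2.762
vertex -2.39 -2.632 2.295
vertex -3.202 -2.473 2.794
endloop
endfacet
facet normal -0.601 0.345 0.721
outer loop
vertex -3.778 -3.242 2.682
vertex -3.202 -2.473 2.794
vertex -3.937 -2.44 2.166
endloop
endfacet
facet normal -0.688 -0.691 0.219
outer loop
vertex -3.321 -3.877 2.114
vertex -3.778 -3.242 2.682
vertex -4.01 -3.308 1.745
endloop
endfacet
facet normal 0.282 -0.882 -0.377
outer loop
vertex -2.463 -3.5 1.874
vertex -3.321 -3.877 2.114
vertex -3.198 -3.467 1.246
endloop
endfacet
facet normal 0.969 0.036 -0.243
outer loop
vertex -2.39 -2.632 2.295
vertex -2.463 -3.5 1.874
vertex -2.622 -2.698 1.358
endloop
endfacet
facet normal 0.423 0.795 0.435
outer loop
vertex -3.202 -2.473 2.794
vertex -2.39 -2.632 2.295
vertex -3.079 -2.063 1.926
endloop
endfacet
facet normal -0.595 0.027 -0.803
outer loop
vertex 0.394 -2.218 1.265
vertex 1.412 -1.014 0.552
vertex 1.002 -3.015 0.788
endloop
endfacet
facet normal -0.589 -0.696 0.412
outer loop
vertex 1.668 -3.046 1.688
vertex 0.394 -2.218 1.265
vertex 1.002 -3.015 0.788
endloop
endfacet
facet normal -0.595 0.027 -0.803
outer loop
vertex 1.002 -3.015 0.788
vertex 1.412 -1.014 0.552
vertex 2.02 -1.811 0.075
endloop
endfacet
facet normal 0.548 -0.718 -0.430
outer loop
vertex 2.02 -1.811 0.075
vertex 1.668 -3.046 1.688
vertex 1.002 -3.015 0.788
endloop
endfacet
facet normal -0.548 0.718 0.430
outer loop
vertex 0.394 -2.218 1.265
vertex 2.078 -1.045 1.452
vertex 1.412 -1.014 0.552
endloop
endfacet
facet normal -0.589 -0.696 0.412
outer loop
vertex 1.06 -2.249 2.165
vertex 0.394 -2.218 1.265
vertex 1.668 -3.046 1.688
endloop
endfacet
facet normal -0.548 0.718 0.430
outer loop
vertex 1.06 -2.249 2.165
vertex 2.078 -1.045 1.452
vertex 0.394 -2.218 1.265
endloop
endfacet
facet normal 0.589 0.696 -0.412
outer loop
vertex 1.412 -1.014 0.552
vertex 2.078 -1.045 1.452
vertex 2.02 -1.811 0.075
endloop
endfacet
facet normal 0.548 -0.718 -0.430
outer loop
vertex 2.686 -1.842 0.975
vertex 1.668 -3.046 1.688
vertex 2.02 -1.811 0.075
endloop
endfacet
facet normal 0.589 0.696 -0.412
outer loop
vertex 2.02 -1.811 0.075
vertex 2.078 -1.045 1.452
vertex 2.686 -1.842 0.975
endloop
endfacet
facet normal 0.595 -0.027 0.803
outer loop
vertex 2.686 -1.842 0.975
vertex 1.06 -2.249 2.165
vertex 1.668 -3.046 1.688
endloop
endfacet
facet normal 0.595 -0.027 0.803
outer loop
vertex 2.078 -1.045 1.452
vertex 1.06 -2.249 2.165
vertex 2.686 -1.842 0.975
endloop
endfacet

endsolid


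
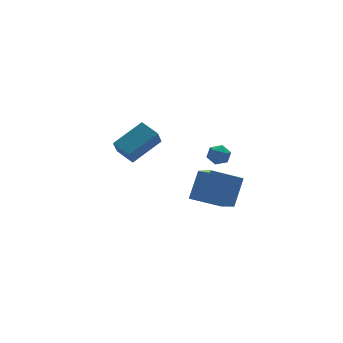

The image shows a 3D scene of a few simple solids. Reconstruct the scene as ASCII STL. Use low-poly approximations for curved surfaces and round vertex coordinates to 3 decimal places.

solid 
facet normal -0.395 -0.445 0.804
outer loop
vertex -2.044 1.486 4.517
vertex -3.641 1.266 3.61
vertex -1.702 0.519 4.15
endloop
endfacet
facet normal 0.863 0.119 0.490
outer loop
vertex -1.279 0.994 3.29
vertex -2.044 1.486 4.517
vertex -1.702 0.519 4.15
endloop
endfacet
facet normal -0.395 -0.444 0.804
outer loop
vertex -1.702 0.519 4.15
vertex -3.641 1.266 3.61
vertex -3.299 0.298 3.243
endloop
endfacet
facet normal 0.314 -0.888 -0.336
outer loop
vertex -3.299 0.298 3.243
vertex -1.279 0.994 3.29
vertex -1.702 0.519 4.15
endloop
endfacet
facet normal -0.313 0.888 0.336
outer loop
vertex -2.044 1.486 4.517
vertex -3.218 1.741 2.75
vertex -3.641 1.266 3.61
endloop
endfacet
facet normal 0.863 0.119 0.490
outer loop
vertex -1.621 1.962 3.657
vertex -2.044 1.486 4.517
vertex -1.279 0.994 3.29
endloop
endfacet
facet normal -0.314 0.888 0.337
outer loop
vertex -1.621 1.962 3.657
vertex -3.218 1.741 2.75
vertex -2.044 1.486 4.517
endloop
endfacet
facet normal -0.863 -0.119 -0.490
outer loop
vertex -3.641 1.266 3.61
vertex -3.218 1.741 2.75
vertex -3.299 0.298 3.243
endloop
endfacet
facet normal 0.314 -0.888 -0.337
outer loop
vertex -2.876 0.774 2.383
vertex -1.279 0.994 3.29
vertex -3.299 0.298 3.243
endloop
endfacet
facet normal -0.863 -0.119 -0.491
outer loop
vertex -3.299 0.298 3.243
vertex -3.218 1.741 2.75
vertex -2.876 0.774 2.383
endloop
endfacet
facet normal 0.395 0.444 -0.804
outer loop
vertex -2.876 0.774 2.383
vertex -1.621 1.962 3.657
vertex -1.279 0.994 3.29
endloop
endfacet
facet normal 0.395 0.445 -0.804
outer loop
vertex -3.218 1.741 2.75
vertex -1.621 1.962 3.657
vertex -2.876 0.774 2.383
endloop
endfacet
facet normal -0.867 0.306 0.394
outer loop
vertex 1.463 2.135 -1.946
vertex 2.347 2.829 -0.54
vertex 1.628 3.789 -2.866
endloop
endfacet
facet normal -0.491 -0.385 -0.781
outer loop
vertex 3.153 3.251 -3.56
vertex 1.463 2.135 -1.946
vertex 1.628 3.789 -2.866
endloop
endfacet
facet normal -0.867 0.306 0.394
outer loop
vertex 1.628 3.789 -2.866
vertex 2.347 2.829 -0.54
vertex 2.512 4.483 -1.46
endloop
endfacet
facet normal 0.087 0.871 -0.484
outer loop
vertex 2.512 4.483 -1.46
vertex 3.153 3.251 -3.56
vertex 1.628 3.789 -2.866
endloop
endfacet
facet normal -0.087 -0.871 0.484
outer loop
vertex 1.463 2.135 -1.946
vertex 3.872 2.291 -1.234
vertex 2.347 2.829 -0.54
endloop
endfacet
facet normal -0.491 -0.385 -0.781
outer loop
vertex 2.988 1.597 -2.64
vertex 1.463 2.135 -1.946
vertex 3.153 3.251 -3.56
endloop
endfacet
facet normal -0.087 -0.871 0.484
outer loop
vertex 2.988 1.597 -2.64
vertex 3.872 2.291 -1.234
vertex 1.463 2.135 -1.946
endloop
endfacet
facet normal 0.491 0.385 0.781
outer loop
vertex 2.347 2.829 -0.54
vertex 3.872 2.291 -1.234
vertex 2.512 4.483 -1.46
endloop
endfacet
facet normal 0.087 0.871 -0.484
outer loop
vertex 4.037 3.945 -2.154
vertex 3.153 3.251 -3.56
vertex 2.512 4.483 -1.46
endloop
endfacet
facet normal 0.491 0.385 0.781
outer loop
vertex 2.512 4.483 -1.46
vertex 3.872 2.291 -1.234
vertex 4.037 3.945 -2.154
endloop
endfacet
facet normal 0.867 -0.306 -0.394
outer loop
vertex 4.037 3.945 -2.154
vertex 2.988 1.597 -2.64
vertex 3.153 3.251 -3.56
endloop
endfacet
facet normal 0.867 -0.306 -0.394
outer loop
vertex 3.872 2.291 -1.234
vertex 2.988 1.597 -2.64
vertex 4.037 3.945 -2.154
endloop
endfacet
facet normal 0.403 0.783 -0.474
outer loop
vertex 2.449 1.712 0.785
vertex 1.934 2.077 0.95
vertex 2.453 2.048 1.343
endloop
endfacet
facet normal 0.911 0.351 -0.218
outer loop
vertex 2.449 1.712 0.785
vertex 2.453 2.048 1.343
vertex 2.684 1.439 1.328
endloop
endfacet
facet normal 0.813 -0.297 -0.501
outer loop
vertex 2.449 1.712 0.785
vertex 2.684 1.439 1.328
vertex 2.308 1.091 0.925
endloop
endfacet
facet normal 0.245 -0.266 -0.932
outer loop
vertex 2.449 1.712 0.785
vertex 2.308 1.091 0.925
vertex 1.845 1.485 0.691
endloop
endfacet
facet normal -0.009 0.402 -0.916
outer loop
vertex 2.449 1.712 0.785
vertex 1.845 1.485 0.691
vertex 1.934 2.077 0.95
endloop
endfacet
facet normal 0.820 0.299 0.487
outer loop
vertex 2.684 1.439 1.328
vertex 2.453 2.048 1.343
vertex 2.315 1.635 1.829
endloop
endfacet
facet normal -0.000 0.997 0.074
outer loop
vertex 2.453 2.048 1.343
vertex 1.934 2.077 0.95
vertex 1.852 2.029 1.595
endloop
endfacet
facet normal -0.667 0.380 -0.640
outer loop
vertex 1.934 2.077 0.95
vertex 1.845 1.485 0.691
vertex 1.476 1.681 1.192
endloop
endfacet
facet normal -0.258 -0.699 -0.667
outer loop
vertex 1.845 1.485 0.691
vertex 2.308 1.091 0.925
vertex 1.707 1.072 1.177
endloop
endfacet
facet normal 0.662 -0.749 0.028
outer loop
vertex 2.308 1.091 0.925
vertex 2.684 1.439 1.328
vertex 2.226 1.043 1.57
endloop
endfacet
facet normal -0.245 0.266 0.932
outer loop
vertex 1.711 1.408 1.735
vertex 2.315 1.635 1.829
vertex 1.852 2.029 1.595
endloop
endfacet
facet normal -0.813 0.297 0.501
outer loop
vertex 1.711 1.408 1.735
vertex 1.852 2.029 1.595
vertex 1.476 1.681 1.192
endloop
endfacet
facet normal -0.911 -0.351 0.218
outer loop
vertex 1.711 1.408 1.735
vertex 1.476 1.681 1.192
vertex 1.707 1.072 1.177
endloop
endfacet
facet normal -0.403 -0.783 0.474
outer loop
vertex 1.711 1.408 1.735
vertex 1.707 1.072 1.177
vertex 2.226 1.043 1.57
endloop
endfacet
facet normal 0.009 -0.402 0.916
outer loop
vertex 1.711 1.408 1.735
vertex 2.226 1.043 1.57
vertex 2.315 1.635 1.829
endloop
endfacet
facet normal 0.258 0.699 0.667
outer loop
vertex 1.852 2.029 1.595
vertex 2.315 1.635 1.829
vertex 2.453 2.048 1.343
endloop
endfacet
facet normal -0.662 0.749 -0.028
outer loop
vertex 1.476 1.681 1.192
vertex 1.852 2.029 1.595
vertex 1.934 2.077 0.95
endloop
endfacet
facet normal -0.820 -0.299 -0.487
outer loop
vertex 1.707 1.072 1.177
vertex 1.476 1.681 1.192
vertex 1.845 1.485 0.691
endloop
endfacet
facet normal 0.000 -0.997 -0.074
outer loop
vertex 2.226 1.043 1.57
vertex 1.707 1.072 1.177
vertex 2.308 1.091 0.925
endloop
endfacet
facet normal 0.667 -0.380 0.640
outer loop
vertex 2.315 1.635 1.829
vertex 2.226 1.043 1.57
vertex 2.684 1.439 1.328
endloop
endfacet

endsolid


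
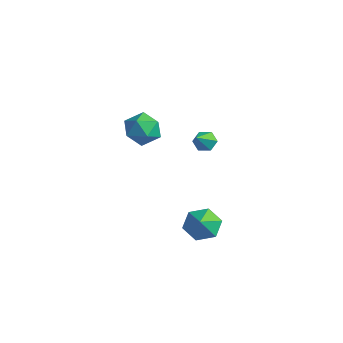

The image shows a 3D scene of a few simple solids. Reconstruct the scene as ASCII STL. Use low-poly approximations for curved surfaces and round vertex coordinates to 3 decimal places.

solid 
facet normal -0.485 0.519 -0.704
outer loop
vertex 3.685 -1.32 -1.79
vertex 3.121 -2.152 -2.015
vertex 2.795 -1.486 -1.3
endloop
endfacet
facet normal 0.402 0.346 0.848
outer loop
vertex 3.685 -1.32 -1.79
vertex 2.795 -1.486 -1.3
vertex 3.679 -2.748 -1.205
endloop
endfacet
facet normal -0.485 0.518 -0.704
outer loop
vertex 2.795 -1.486 -1.3
vertex 3.121 -2.152 -2.015
vertex 2.231 -2.318 -1.524
endloop
endfacet
facet normal -0.241 -0.096 0.966
outer loop
vertex 2.795 -1.486 -1.3
vertex 2.231 -2.318 -1.524
vertex 3.679 -2.748 -1.205
endloop
endfacet
facet normal -0.485 0.519 -0.704
outer loop
vertex 2.231 -2.318 -1.524
vertex 3.121 -2.152 -2.015
vertex 2.557 -2.984 -2.24
endloop
endfacet
facet normal -0.347 -0.760 0.549
outer loop
vertex 2.231 -2.318 -1.524
vertex 2.557 -2.984 -2.24
vertex 3.679 -2.748 -1.205
endloop
endfacet
facet normal -0.485 0.519 -0.704
outer loop
vertex 2.557 -2.984 -2.24
vertex 3.121 -2.152 -2.015
vertex 3.447 -2.817 -2.73
endloop
endfacet
facet normal 0.192 -0.981 0.015
outer loop
vertex 2.557 -2.984 -2.24
vertex 3.447 -2.817 -2.73
vertex 3.679 -2.748 -1.205
endloop
endfacet
facet normal -0.485 0.519 -0.704
outer loop
vertex 3.447 -2.817 -2.73
vertex 3.121 -2.152 -2.015
vertex 4.011 -1.985 -2.505
endloop
endfacet
facet normal 0.836 -0.539 -0.103
outer loop
vertex 3.447 -2.817 -2.73
vertex 4.011 -1.985 -2.505
vertex 3.679 -2.748 -1.205
endloop
endfacet
facet normal -0.485 0.519 -0.704
outer loop
vertex 4.011 -1.985 -2.505
vertex 3.121 -2.152 -2.015
vertex 3.685 -1.32 -1.79
endloop
endfacet
facet normal 0.941 0.124 0.313
outer loop
vertex 4.011 -1.985 -2.505
vertex 3.685 -1.32 -1.79
vertex 3.679 -2.748 -1.205
endloop
endfacet
facet normal -0.347 0.673 -0.653
outer loop
vertex 0.889 0.179 1.365
vertex 0.323 0.248 1.737
vertex 0.862 0.645 1.859
endloop
endfacet
facet normal 0.999 0.010 0.046
outer loop
vertex 0.889 0.179 1.365
vertex 0.862 0.645 1.859
vertex 0.837 -0.748 2.703
endloop
endfacet
facet normal -0.347 0.673 -0.653
outer loop
vertex 0.862 0.645 1.859
vertex 0.323 0.248 1.737
vertex 0.296 0.714 2.231
endloop
endfacet
facet normal 0.532 0.432 0.729
outer loop
vertex 0.862 0.645 1.859
vertex 0.296 0.714 2.231
vertex 0.837 -0.748 2.703
endloop
endfacet
facet normal -0.347 0.673 -0.654
outer loop
vertex 0.296 0.714 2.231
vertex 0.323 0.248 1.737
vertex -0.242 0.317 2.108
endloop
endfacet
facet normal -0.339 0.173 0.925
outer loop
vertex 0.296 0.714 2.231
vertex -0.242 0.317 2.108
vertex 0.837 -0.748 2.703
endloop
endfacet
facet normal -0.347 0.673 -0.654
outer loop
vertex -0.242 0.317 2.108
vertex 0.323 0.248 1.737
vertex -0.215 -0.149 1.614
endloop
endfacet
facet normal -0.742 -0.507 0.438
outer loop
vertex -0.242 0.317 2.108
vertex -0.215 -0.149 1.614
vertex 0.837 -0.748 2.703
endloop
endfacet
facet normal -0.348 0.673 -0.653
outer loop
vertex -0.215 -0.149 1.614
vertex 0.323 0.248 1.737
vertex 0.35 -0.218 1.242
endloop
endfacet
facet normal -0.275 -0.930 -0.245
outer loop
vertex -0.215 -0.149 1.614
vertex 0.35 -0.218 1.242
vertex 0.837 -0.748 2.703
endloop
endfacet
facet normal -0.347 0.673 -0.653
outer loop
vertex 0.35 -0.218 1.242
vertex 0.323 0.248 1.737
vertex 0.889 0.179 1.365
endloop
endfacet
facet normal 0.595 -0.671 -0.442
outer loop
vertex 0.35 -0.218 1.242
vertex 0.889 0.179 1.365
vertex 0.837 -0.748 2.703
endloop
endfacet
facet normal -0.886 0.119 0.448
outer loop
vertex -4.647 -0.337 0.861
vertex -4.499 -1.338 1.42
vertex -4.127 -0.351 1.894
endloop
endfacet
facet normal -0.585 0.751 0.305
outer loop
vertex -4.647 -0.337 0.861
vertex -4.127 -0.351 1.894
vertex -3.711 0.317 1.047
endloop
endfacet
facet normal -0.471 0.787 -0.397
outer loop
vertex -4.647 -0.337 0.861
vertex -3.711 0.317 1.047
vertex -3.827 -0.256 0.049
endloop
endfacet
facet normal -0.701 0.178 -0.690
outer loop
vertex -4.647 -0.337 0.861
vertex -3.827 -0.256 0.049
vertex -4.315 -1.28 0.28
endloop
endfacet
facet normal -0.958 -0.235 -0.167
outer loop
vertex -4.647 -0.337 0.861
vertex -4.315 -1.28 0.28
vertex -4.499 -1.338 1.42
endloop
endfacet
facet normal 0.048 0.773 0.633
outer loop
vertex -3.711 0.317 1.047
vertex -4.127 -0.351 1.894
vertex -2.985 -0.28 1.72
endloop
endfacet
facet normal -0.439 -0.249 0.863
outer loop
vertex -4.127 -0.351 1.894
vertex -4.499 -1.338 1.42
vertex -3.473 -1.304 1.951
endloop
endfacet
facet normal -0.554 -0.822 -0.131
outer loop
vertex -4.499 -1.338 1.42
vertex -4.315 -1.28 0.28
vertex -3.589 -1.877 0.953
endloop
endfacet
facet normal -0.139 -0.154 -0.978
outer loop
vertex -4.315 -1.28 0.28
vertex -3.827 -0.256 0.049
vertex -3.173 -1.209 0.106
endloop
endfacet
facet normal 0.234 0.831 -0.504
outer loop
vertex -3.827 -0.256 0.049
vertex -3.711 0.317 1.047
vertex -2.801 -0.222 0.58
endloop
endfacet
facet normal 0.701 -0.178 0.690
outer loop
vertex -2.653 -1.223 1.139
vertex -2.985 -0.28 1.72
vertex -3.473 -1.304 1.951
endloop
endfacet
facet normal 0.471 -0.787 0.397
outer loop
vertex -2.653 -1.223 1.139
vertex -3.473 -1.304 1.951
vertex -3.589 -1.877 0.953
endloop
endfacet
facet normal 0.585 -0.751 -0.305
outer loop
vertex -2.653 -1.223 1.139
vertex -3.589 -1.877 0.953
vertex -3.173 -1.209 0.106
endloop
endfacet
facet normal 0.886 -0.119 -0.448
outer loop
vertex -2.653 -1.223 1.139
vertex -3.173 -1.209 0.106
vertex -2.801 -0.222 0.58
endloop
endfacet
facet normal 0.958 0.235 0.167
outer loop
vertex -2.653 -1.223 1.139
vertex -2.801 -0.222 0.58
vertex -2.985 -0.28 1.72
endloop
endfacet
facet normal 0.139 0.154 0.978
outer loop
vertex -3.473 -1.304 1.951
vertex -2.985 -0.28 1.72
vertex -4.127 -0.351 1.894
endloop
endfacet
facet normal -0.234 -0.831 0.504
outer loop
vertex -3.589 -1.877 0.953
vertex -3.473 -1.304 1.951
vertex -4.499 -1.338 1.42
endloop
endfacet
facet normal -0.048 -0.773 -0.633
outer loop
vertex -3.173 -1.209 0.106
vertex -3.589 -1.877 0.953
vertex -4.315 -1.28 0.28
endloop
endfacet
facet normal 0.439 0.249 -0.863
outer loop
vertex -2.801 -0.222 0.58
vertex -3.173 -1.209 0.106
vertex -3.827 -0.256 0.049
endloop
endfacet
facet normal 0.554 0.822 0.131
outer loop
vertex -2.985 -0.28 1.72
vertex -2.801 -0.222 0.58
vertex -3.711 0.317 1.047
endloop
endfacet

endsolid


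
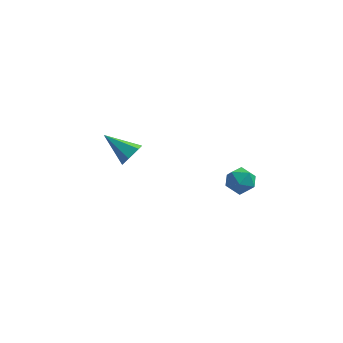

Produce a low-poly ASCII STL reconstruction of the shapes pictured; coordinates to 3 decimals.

solid 
facet normal 0.810 -0.303 -0.503
outer loop
vertex -0.926 -0.178 0.924
vertex -1.195 -0.065 0.423
vertex -0.88 0.347 0.682
endloop
endfacet
facet normal 0.278 0.382 0.881
outer loop
vertex -0.926 -0.178 0.924
vertex -0.88 0.347 0.682
vertex -2.345 0.365 1.137
endloop
endfacet
facet normal 0.809 -0.302 -0.504
outer loop
vertex -0.88 0.347 0.682
vertex -1.195 -0.065 0.423
vertex -1.15 0.46 0.181
endloop
endfacet
facet normal 0.069 0.981 0.184
outer loop
vertex -0.88 0.347 0.682
vertex -1.15 0.46 0.181
vertex -2.345 0.365 1.137
endloop
endfacet
facet normal 0.809 -0.302 -0.504
outer loop
vertex -1.15 0.46 0.181
vertex -1.195 -0.065 0.423
vertex -1.465 0.048 -0.078
endloop
endfacet
facet normal -0.479 0.700 -0.530
outer loop
vertex -1.15 0.46 0.181
vertex -1.465 0.048 -0.078
vertex -2.345 0.365 1.137
endloop
endfacet
facet normal 0.809 -0.302 -0.504
outer loop
vertex -1.465 0.048 -0.078
vertex -1.195 -0.065 0.423
vertex -1.511 -0.477 0.163
endloop
endfacet
facet normal -0.818 -0.179 -0.546
outer loop
vertex -1.465 0.048 -0.078
vertex -1.511 -0.477 0.163
vertex -2.345 0.365 1.137
endloop
endfacet
facet normal 0.809 -0.303 -0.503
outer loop
vertex -1.511 -0.477 0.163
vertex -1.195 -0.065 0.423
vertex -1.241 -0.59 0.665
endloop
endfacet
facet normal -0.609 -0.779 0.152
outer loop
vertex -1.511 -0.477 0.163
vertex -1.241 -0.59 0.665
vertex -2.345 0.365 1.137
endloop
endfacet
facet normal 0.810 -0.303 -0.503
outer loop
vertex -1.241 -0.59 0.665
vertex -1.195 -0.065 0.423
vertex -0.926 -0.178 0.924
endloop
endfacet
facet normal -0.061 -0.498 0.865
outer loop
vertex -1.241 -0.59 0.665
vertex -0.926 -0.178 0.924
vertex -2.345 0.365 1.137
endloop
endfacet
facet normal 0.318 0.945 0.084
outer loop
vertex 3.283 -3.075 2.238
vertex 3.275 -3.128 2.867
vertex 3.797 -3.275 2.545
endloop
endfacet
facet normal 0.561 0.646 -0.518
outer loop
vertex 3.283 -3.075 2.238
vertex 3.797 -3.275 2.545
vertex 3.622 -3.554 2.007
endloop
endfacet
facet normal -0.002 0.433 -0.901
outer loop
vertex 3.283 -3.075 2.238
vertex 3.622 -3.554 2.007
vertex 2.991 -3.58 1.996
endloop
endfacet
facet normal -0.594 0.600 -0.536
outer loop
vertex 3.283 -3.075 2.238
vertex 2.991 -3.58 1.996
vertex 2.777 -3.317 2.528
endloop
endfacet
facet normal -0.396 0.915 0.072
outer loop
vertex 3.283 -3.075 2.238
vertex 2.777 -3.317 2.528
vertex 3.275 -3.128 2.867
endloop
endfacet
facet normal 0.938 0.068 -0.340
outer loop
vertex 3.622 -3.554 2.007
vertex 3.797 -3.275 2.545
vertex 3.823 -3.903 2.492
endloop
endfacet
facet normal 0.545 0.550 0.633
outer loop
vertex 3.797 -3.275 2.545
vertex 3.275 -3.128 2.867
vertex 3.609 -3.64 3.024
endloop
endfacet
facet normal -0.609 0.503 0.614
outer loop
vertex 3.275 -3.128 2.867
vertex 2.777 -3.317 2.528
vertex 2.978 -3.666 3.013
endloop
endfacet
facet normal -0.929 -0.007 -0.370
outer loop
vertex 2.777 -3.317 2.528
vertex 2.991 -3.58 1.996
vertex 2.803 -3.945 2.475
endloop
endfacet
facet normal 0.028 -0.276 -0.961
outer loop
vertex 2.991 -3.58 1.996
vertex 3.622 -3.554 2.007
vertex 3.325 -4.092 2.153
endloop
endfacet
facet normal 0.594 -0.600 0.536
outer loop
vertex 3.317 -4.145 2.782
vertex 3.823 -3.903 2.492
vertex 3.609 -3.64 3.024
endloop
endfacet
facet normal 0.002 -0.433 0.901
outer loop
vertex 3.317 -4.145 2.782
vertex 3.609 -3.64 3.024
vertex 2.978 -3.666 3.013
endloop
endfacet
facet normal -0.561 -0.646 0.518
outer loop
vertex 3.317 -4.145 2.782
vertex 2.978 -3.666 3.013
vertex 2.803 -3.945 2.475
endloop
endfacet
facet normal -0.318 -0.945 -0.084
outer loop
vertex 3.317 -4.145 2.782
vertex 2.803 -3.945 2.475
vertex 3.325 -4.092 2.153
endloop
endfacet
facet normal 0.396 -0.915 -0.072
outer loop
vertex 3.317 -4.145 2.782
vertex 3.325 -4.092 2.153
vertex 3.823 -3.903 2.492
endloop
endfacet
facet normal 0.929 0.007 0.370
outer loop
vertex 3.609 -3.64 3.024
vertex 3.823 -3.903 2.492
vertex 3.797 -3.275 2.545
endloop
endfacet
facet normal -0.028 0.276 0.961
outer loop
vertex 2.978 -3.666 3.013
vertex 3.609 -3.64 3.024
vertex 3.275 -3.128 2.867
endloop
endfacet
facet normal -0.938 -0.068 0.340
outer loop
vertex 2.803 -3.945 2.475
vertex 2.978 -3.666 3.013
vertex 2.777 -3.317 2.528
endloop
endfacet
facet normal -0.545 -0.550 -0.633
outer loop
vertex 3.325 -4.092 2.153
vertex 2.803 -3.945 2.475
vertex 2.991 -3.58 1.996
endloop
endfacet
facet normal 0.609 -0.503 -0.614
outer loop
vertex 3.823 -3.903 2.492
vertex 3.325 -4.092 2.153
vertex 3.622 -3.554 2.007
endloop
endfacet

endsolid


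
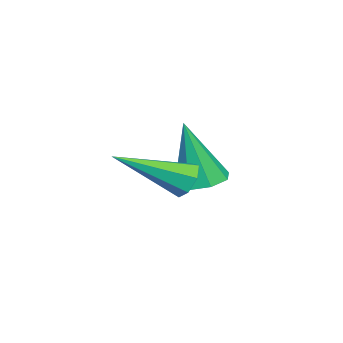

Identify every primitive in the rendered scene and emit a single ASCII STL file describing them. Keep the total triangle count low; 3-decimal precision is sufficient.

solid 
facet normal -0.085 0.214 -0.973
outer loop
vertex -2.364 -1.093 1.339
vertex -2.734 -0.498 1.502
vertex -2.038 -0.654 1.407
endloop
endfacet
facet normal 0.787 -0.604 0.125
outer loop
vertex -2.364 -1.093 1.339
vertex -2.038 -0.654 1.407
vertex -2.566 -0.922 3.438
endloop
endfacet
facet normal -0.085 0.213 -0.973
outer loop
vertex -2.038 -0.654 1.407
vertex -2.734 -0.498 1.502
vertex -2.119 -0.124 1.53
endloop
endfacet
facet normal 0.961 0.086 0.261
outer loop
vertex -2.038 -0.654 1.407
vertex -2.119 -0.124 1.53
vertex -2.566 -0.922 3.438
endloop
endfacet
facet normal -0.085 0.213 -0.973
outer loop
vertex -2.119 -0.124 1.53
vertex -2.734 -0.498 1.502
vertex -2.561 0.188 1.637
endloop
endfacet
facet normal 0.588 0.688 0.425
outer loop
vertex -2.119 -0.124 1.53
vertex -2.561 0.188 1.637
vertex -2.566 -0.922 3.438
endloop
endfacet
facet normal -0.084 0.213 -0.974
outer loop
vertex -2.561 0.188 1.637
vertex -2.734 -0.498 1.502
vertex -3.104 0.098 1.664
endloop
endfacet
facet normal -0.114 0.846 0.521
outer loop
vertex -2.561 0.188 1.637
vertex -3.104 0.098 1.664
vertex -2.566 -0.922 3.438
endloop
endfacet
facet normal -0.083 0.213 -0.974
outer loop
vertex -3.104 0.098 1.664
vertex -2.734 -0.498 1.502
vertex -3.43 -0.341 1.596
endloop
endfacet
facet normal -0.734 0.469 0.492
outer loop
vertex -3.104 0.098 1.664
vertex -3.43 -0.341 1.596
vertex -2.566 -0.922 3.438
endloop
endfacet
facet normal -0.083 0.213 -0.973
outer loop
vertex -3.43 -0.341 1.596
vertex -2.734 -0.498 1.502
vertex -3.349 -0.871 1.473
endloop
endfacet
facet normal -0.908 -0.221 0.356
outer loop
vertex -3.43 -0.341 1.596
vertex -3.349 -0.871 1.473
vertex -2.566 -0.922 3.438
endloop
endfacet
facet normal -0.084 0.214 -0.973
outer loop
vertex -3.349 -0.871 1.473
vertex -2.734 -0.498 1.502
vertex -2.907 -1.183 1.366
endloop
endfacet
facet normal -0.535 -0.823 0.192
outer loop
vertex -3.349 -0.871 1.473
vertex -2.907 -1.183 1.366
vertex -2.566 -0.922 3.438
endloop
endfacet
facet normal -0.084 0.214 -0.973
outer loop
vertex -2.907 -1.183 1.366
vertex -2.734 -0.498 1.502
vertex -2.364 -1.093 1.339
endloop
endfacet
facet normal 0.167 -0.981 0.096
outer loop
vertex -2.907 -1.183 1.366
vertex -2.364 -1.093 1.339
vertex -2.566 -0.922 3.438
endloop
endfacet
facet normal -0.390 0.803 -0.450
outer loop
vertex 0.02 -0.394 2.002
vertex -0.216 -0.244 2.475
vertex 0.281 -0.11 2.283
endloop
endfacet
facet normal 0.813 -0.211 -0.543
outer loop
vertex 0.02 -0.394 2.002
vertex 0.281 -0.11 2.283
vertex 0.556 -1.836 3.365
endloop
endfacet
facet normal -0.390 0.804 -0.449
outer loop
vertex 0.281 -0.11 2.283
vertex -0.216 -0.244 2.475
vertex 0.168 0.073 2.709
endloop
endfacet
facet normal 0.958 0.246 0.149
outer loop
vertex 0.281 -0.11 2.283
vertex 0.168 0.073 2.709
vertex 0.556 -1.836 3.365
endloop
endfacet
facet normal -0.390 0.804 -0.449
outer loop
vertex 0.168 0.073 2.709
vertex -0.216 -0.244 2.475
vertex -0.235 0.017 2.959
endloop
endfacet
facet normal 0.452 0.371 0.811
outer loop
vertex 0.168 0.073 2.709
vertex -0.235 0.017 2.959
vertex 0.556 -1.836 3.365
endloop
endfacet
facet normal -0.391 0.804 -0.449
outer loop
vertex -0.235 0.017 2.959
vertex -0.216 -0.244 2.475
vertex -0.624 -0.236 2.845
endloop
endfacet
facet normal -0.322 0.069 0.944
outer loop
vertex -0.235 0.017 2.959
vertex -0.624 -0.236 2.845
vertex 0.556 -1.836 3.365
endloop
endfacet
facet normal -0.391 0.803 -0.449
outer loop
vertex -0.624 -0.236 2.845
vertex -0.216 -0.244 2.475
vertex -0.706 -0.495 2.453
endloop
endfacet
facet normal -0.783 -0.431 0.449
outer loop
vertex -0.624 -0.236 2.845
vertex -0.706 -0.495 2.453
vertex 0.556 -1.836 3.365
endloop
endfacet
facet normal -0.391 0.804 -0.448
outer loop
vertex -0.706 -0.495 2.453
vertex -0.216 -0.244 2.475
vertex -0.419 -0.565 2.077
endloop
endfacet
facet normal -0.582 -0.754 -0.304
outer loop
vertex -0.706 -0.495 2.453
vertex -0.419 -0.565 2.077
vertex 0.556 -1.836 3.365
endloop
endfacet
facet normal -0.390 0.804 -0.449
outer loop
vertex -0.419 -0.565 2.077
vertex -0.216 -0.244 2.475
vertex 0.02 -0.394 2.002
endloop
endfacet
facet normal 0.128 -0.656 -0.744
outer loop
vertex -0.419 -0.565 2.077
vertex 0.02 -0.394 2.002
vertex 0.556 -1.836 3.365
endloop
endfacet

endsolid


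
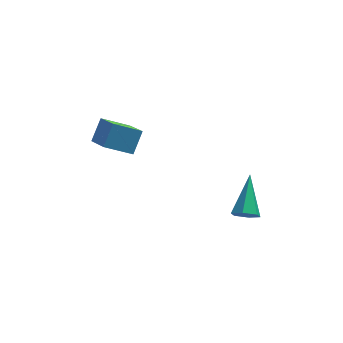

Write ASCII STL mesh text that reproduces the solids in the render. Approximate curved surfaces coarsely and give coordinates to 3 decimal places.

solid 
facet normal -0.133 -0.796 -0.590
outer loop
vertex 3.416 -4.698 -4.665
vertex 2.765 -4.734 -4.47
vertex 2.938 -4.361 -5.012
endloop
endfacet
facet normal 0.709 0.543 -0.449
outer loop
vertex 3.416 -4.698 -4.665
vertex 2.938 -4.361 -5.012
vertex 3.055 -3.006 -3.19
endloop
endfacet
facet normal -0.133 -0.796 -0.590
outer loop
vertex 2.938 -4.361 -5.012
vertex 2.765 -4.734 -4.47
vertex 2.287 -4.397 -4.817
endloop
endfacet
facet normal -0.216 0.790 -0.574
outer loop
vertex 2.938 -4.361 -5.012
vertex 2.287 -4.397 -4.817
vertex 3.055 -3.006 -3.19
endloop
endfacet
facet normal -0.133 -0.796 -0.590
outer loop
vertex 2.287 -4.397 -4.817
vertex 2.765 -4.734 -4.47
vertex 2.115 -4.77 -4.275
endloop
endfacet
facet normal -0.890 0.455 0.031
outer loop
vertex 2.287 -4.397 -4.817
vertex 2.115 -4.77 -4.275
vertex 3.055 -3.006 -3.19
endloop
endfacet
facet normal -0.133 -0.796 -0.590
outer loop
vertex 2.115 -4.77 -4.275
vertex 2.765 -4.734 -4.47
vertex 2.593 -5.107 -3.928
endloop
endfacet
facet normal -0.639 -0.126 0.759
outer loop
vertex 2.115 -4.77 -4.275
vertex 2.593 -5.107 -3.928
vertex 3.055 -3.006 -3.19
endloop
endfacet
facet normal -0.134 -0.796 -0.590
outer loop
vertex 2.593 -5.107 -3.928
vertex 2.765 -4.734 -4.47
vertex 3.244 -5.071 -4.124
endloop
endfacet
facet normal 0.286 -0.373 0.883
outer loop
vertex 2.593 -5.107 -3.928
vertex 3.244 -5.071 -4.124
vertex 3.055 -3.006 -3.19
endloop
endfacet
facet normal -0.133 -0.796 -0.591
outer loop
vertex 3.244 -5.071 -4.124
vertex 2.765 -4.734 -4.47
vertex 3.416 -4.698 -4.665
endloop
endfacet
facet normal 0.960 -0.038 0.279
outer loop
vertex 3.244 -5.071 -4.124
vertex 3.416 -4.698 -4.665
vertex 3.055 -3.006 -3.19
endloop
endfacet
facet normal -0.879 -0.093 0.467
outer loop
vertex -2.964 -3.633 1.15
vertex -3.502 -2.328 0.397
vertex -3.385 -4.347 0.214
endloop
endfacet
facet normal 0.336 -0.816 0.471
outer loop
vertex -2.118 -4.212 -0.457
vertex -2.964 -3.633 1.15
vertex -3.385 -4.347 0.214
endloop
endfacet
facet normal -0.879 -0.093 0.467
outer loop
vertex -3.385 -4.347 0.214
vertex -3.502 -2.328 0.397
vertex -3.923 -3.042 -0.539
endloop
endfacet
facet normal -0.336 -0.571 -0.749
outer loop
vertex -3.923 -3.042 -0.539
vertex -2.118 -4.212 -0.457
vertex -3.385 -4.347 0.214
endloop
endfacet
facet normal 0.336 0.571 0.749
outer loop
vertex -2.964 -3.633 1.15
vertex -2.235 -2.193 -0.274
vertex -3.502 -2.328 0.397
endloop
endfacet
facet normal 0.336 -0.816 0.471
outer loop
vertex -1.697 -3.498 0.479
vertex -2.964 -3.633 1.15
vertex -2.118 -4.212 -0.457
endloop
endfacet
facet normal 0.336 0.571 0.749
outer loop
vertex -1.697 -3.498 0.479
vertex -2.235 -2.193 -0.274
vertex -2.964 -3.633 1.15
endloop
endfacet
facet normal -0.336 0.816 -0.471
outer loop
vertex -3.502 -2.328 0.397
vertex -2.235 -2.193 -0.274
vertex -3.923 -3.042 -0.539
endloop
endfacet
facet normal -0.336 -0.571 -0.749
outer loop
vertex -2.656 -2.907 -1.21
vertex -2.118 -4.212 -0.457
vertex -3.923 -3.042 -0.539
endloop
endfacet
facet normal -0.336 0.816 -0.471
outer loop
vertex -3.923 -3.042 -0.539
vertex -2.235 -2.193 -0.274
vertex -2.656 -2.907 -1.21
endloop
endfacet
facet normal 0.879 0.093 -0.467
outer loop
vertex -2.656 -2.907 -1.21
vertex -1.697 -3.498 0.479
vertex -2.118 -4.212 -0.457
endloop
endfacet
facet normal 0.879 0.093 -0.467
outer loop
vertex -2.235 -2.193 -0.274
vertex -1.697 -3.498 0.479
vertex -2.656 -2.907 -1.21
endloop
endfacet

endsolid
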